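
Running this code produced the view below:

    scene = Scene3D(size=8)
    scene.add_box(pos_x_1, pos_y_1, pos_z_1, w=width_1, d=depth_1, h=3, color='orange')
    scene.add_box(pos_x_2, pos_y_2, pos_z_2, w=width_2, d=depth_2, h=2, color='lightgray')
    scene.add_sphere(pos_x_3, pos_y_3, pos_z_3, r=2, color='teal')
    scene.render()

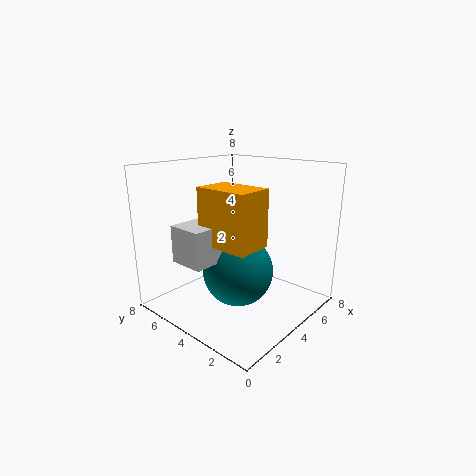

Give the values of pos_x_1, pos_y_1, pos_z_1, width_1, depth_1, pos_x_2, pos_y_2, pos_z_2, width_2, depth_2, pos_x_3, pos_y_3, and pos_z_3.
pos_x_1 = 2
pos_y_1 = 2
pos_z_1 = 4
width_1 = 2
depth_1 = 3
pos_x_2 = 1
pos_y_2 = 4
pos_z_2 = 3
width_2 = 2
depth_2 = 2
pos_x_3 = 4
pos_y_3 = 4
pos_z_3 = 2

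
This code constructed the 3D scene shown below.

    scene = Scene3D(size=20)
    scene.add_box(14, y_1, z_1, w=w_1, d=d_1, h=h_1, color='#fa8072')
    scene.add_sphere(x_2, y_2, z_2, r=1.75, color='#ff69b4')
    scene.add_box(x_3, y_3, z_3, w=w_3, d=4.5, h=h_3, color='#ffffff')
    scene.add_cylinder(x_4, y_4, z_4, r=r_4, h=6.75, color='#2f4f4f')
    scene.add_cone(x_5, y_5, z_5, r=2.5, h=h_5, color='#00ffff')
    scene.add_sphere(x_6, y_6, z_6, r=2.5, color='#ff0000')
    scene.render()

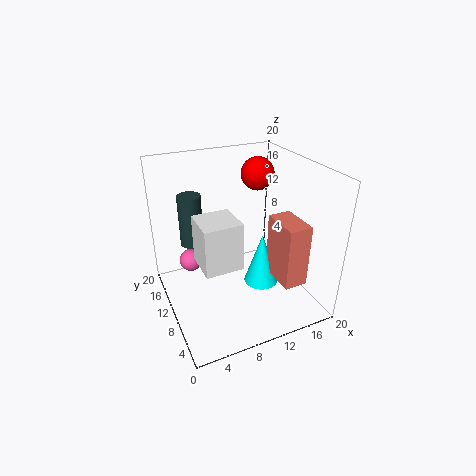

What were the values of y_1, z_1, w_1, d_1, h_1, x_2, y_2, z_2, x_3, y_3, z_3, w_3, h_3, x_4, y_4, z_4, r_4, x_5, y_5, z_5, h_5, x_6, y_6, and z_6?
y_1 = 3.25, z_1 = 4.5, w_1 = 3.25, d_1 = 5.5, h_1 = 8.75, x_2 = 4.75, y_2 = 16.25, z_2 = 4, x_3 = 2.75, y_3 = 2.5, z_3 = 10.5, w_3 = 4.5, h_3 = 5.75, x_4 = 3.75, y_4 = 11, z_4 = 10.25, r_4 = 1.5, x_5 = 13.5, y_5 = 9.25, z_5 = 2.25, h_5 = 7.75, x_6 = 15.75, y_6 = 15.5, z_6 = 16.75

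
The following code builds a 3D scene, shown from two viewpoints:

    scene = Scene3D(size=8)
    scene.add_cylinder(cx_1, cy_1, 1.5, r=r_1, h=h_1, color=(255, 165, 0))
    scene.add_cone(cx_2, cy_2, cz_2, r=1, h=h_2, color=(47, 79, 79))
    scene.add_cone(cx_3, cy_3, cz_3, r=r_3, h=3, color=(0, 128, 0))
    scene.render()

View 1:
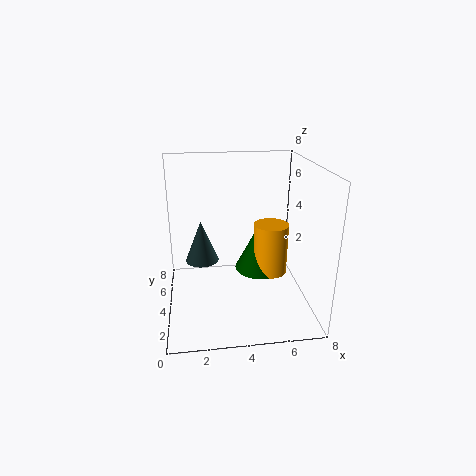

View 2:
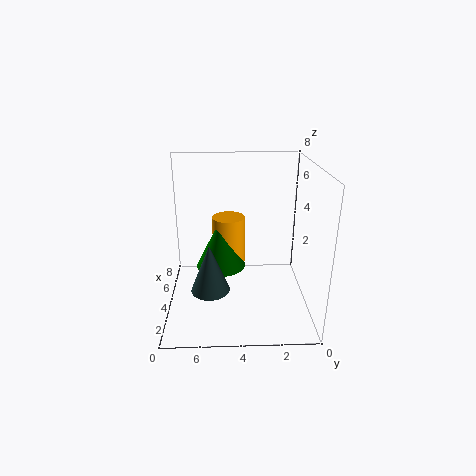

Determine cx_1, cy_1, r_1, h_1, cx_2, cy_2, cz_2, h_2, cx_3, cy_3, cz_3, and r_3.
cx_1 = 6; cy_1 = 4.5; r_1 = 1; h_1 = 3; cx_2 = 2; cy_2 = 5.5; cz_2 = 2; h_2 = 2.5; cx_3 = 5.5; cy_3 = 5; cz_3 = 1.5; r_3 = 1.5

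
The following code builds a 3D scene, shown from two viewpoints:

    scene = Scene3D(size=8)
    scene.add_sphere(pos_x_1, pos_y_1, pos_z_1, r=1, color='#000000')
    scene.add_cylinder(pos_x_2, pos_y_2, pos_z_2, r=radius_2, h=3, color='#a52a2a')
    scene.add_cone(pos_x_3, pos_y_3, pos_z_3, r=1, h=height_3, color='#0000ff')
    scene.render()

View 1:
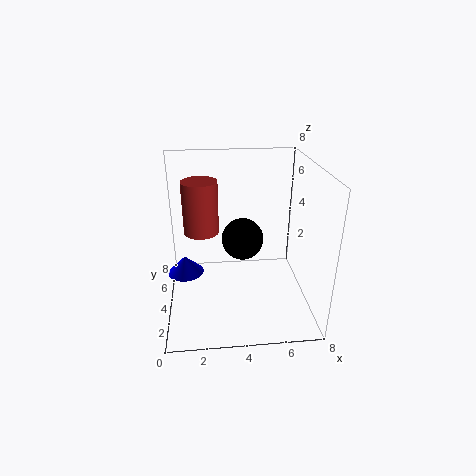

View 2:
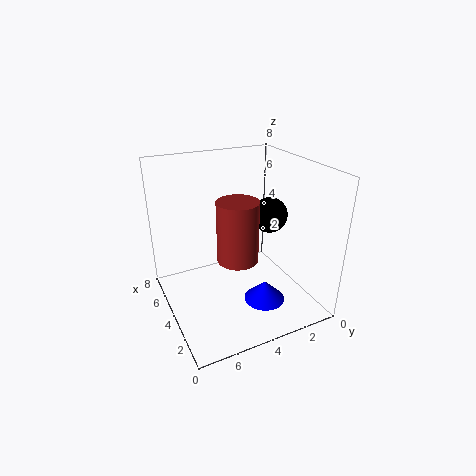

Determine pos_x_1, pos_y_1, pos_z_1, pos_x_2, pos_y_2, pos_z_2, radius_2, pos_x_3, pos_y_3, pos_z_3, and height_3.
pos_x_1 = 4
pos_y_1 = 2
pos_z_1 = 5
pos_x_2 = 2
pos_y_2 = 5
pos_z_2 = 4
radius_2 = 1
pos_x_3 = 1
pos_y_3 = 4
pos_z_3 = 2
height_3 = 1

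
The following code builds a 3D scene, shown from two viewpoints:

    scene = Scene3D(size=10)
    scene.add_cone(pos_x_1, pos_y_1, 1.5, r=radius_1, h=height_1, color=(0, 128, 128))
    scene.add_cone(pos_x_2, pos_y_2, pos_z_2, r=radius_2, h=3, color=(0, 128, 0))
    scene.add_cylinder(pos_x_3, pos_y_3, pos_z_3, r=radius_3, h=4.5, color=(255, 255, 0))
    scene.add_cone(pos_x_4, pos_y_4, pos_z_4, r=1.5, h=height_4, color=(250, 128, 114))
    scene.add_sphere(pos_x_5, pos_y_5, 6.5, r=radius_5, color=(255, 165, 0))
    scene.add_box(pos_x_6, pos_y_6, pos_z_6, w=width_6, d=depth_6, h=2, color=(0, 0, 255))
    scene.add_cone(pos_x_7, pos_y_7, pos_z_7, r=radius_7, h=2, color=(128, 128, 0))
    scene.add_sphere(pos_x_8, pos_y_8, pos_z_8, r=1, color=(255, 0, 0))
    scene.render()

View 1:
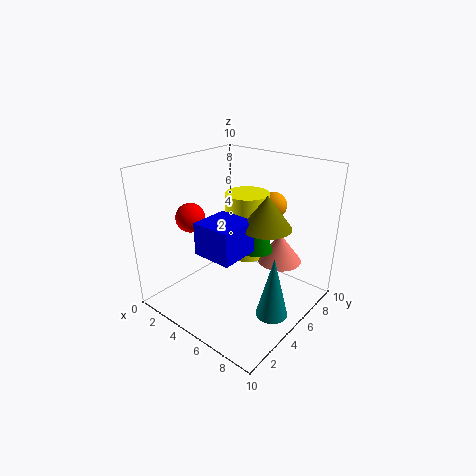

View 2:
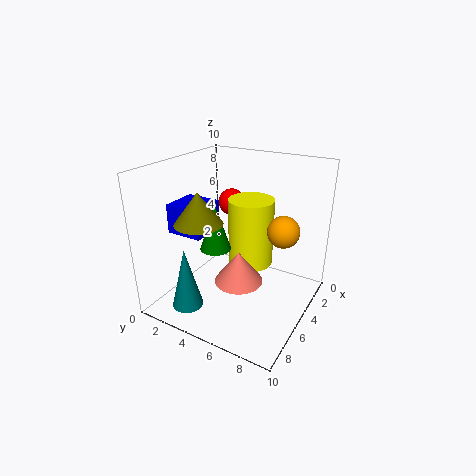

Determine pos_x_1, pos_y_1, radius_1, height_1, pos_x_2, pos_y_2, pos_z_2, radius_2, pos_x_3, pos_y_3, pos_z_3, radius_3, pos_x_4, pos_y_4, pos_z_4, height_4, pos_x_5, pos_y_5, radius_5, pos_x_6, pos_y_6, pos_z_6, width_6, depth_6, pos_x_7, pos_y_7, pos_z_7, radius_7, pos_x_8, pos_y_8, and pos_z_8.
pos_x_1 = 9
pos_y_1 = 3.5
radius_1 = 1
height_1 = 4
pos_x_2 = 7
pos_y_2 = 4.5
pos_z_2 = 5
radius_2 = 1
pos_x_3 = 5
pos_y_3 = 6
pos_z_3 = 3.5
radius_3 = 1.5
pos_x_4 = 7.5
pos_y_4 = 6.5
pos_z_4 = 3.5
height_4 = 2
pos_x_5 = 5.5
pos_y_5 = 8.5
radius_5 = 1
pos_x_6 = 5
pos_y_6 = 1
pos_z_6 = 5.5
width_6 = 2.5
depth_6 = 2.5
pos_x_7 = 8
pos_y_7 = 4
pos_z_7 = 7
radius_7 = 1.5
pos_x_8 = 2.5
pos_y_8 = 3
pos_z_8 = 6.5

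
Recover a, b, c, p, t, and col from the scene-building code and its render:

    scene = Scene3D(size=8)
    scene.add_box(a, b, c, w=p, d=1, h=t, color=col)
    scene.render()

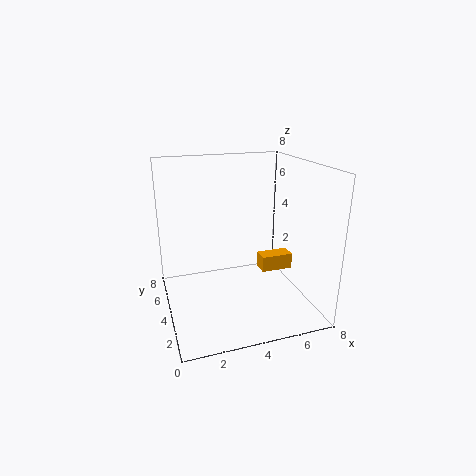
a = 6, b = 5, c = 1, p = 2, t = 1, col = 'orange'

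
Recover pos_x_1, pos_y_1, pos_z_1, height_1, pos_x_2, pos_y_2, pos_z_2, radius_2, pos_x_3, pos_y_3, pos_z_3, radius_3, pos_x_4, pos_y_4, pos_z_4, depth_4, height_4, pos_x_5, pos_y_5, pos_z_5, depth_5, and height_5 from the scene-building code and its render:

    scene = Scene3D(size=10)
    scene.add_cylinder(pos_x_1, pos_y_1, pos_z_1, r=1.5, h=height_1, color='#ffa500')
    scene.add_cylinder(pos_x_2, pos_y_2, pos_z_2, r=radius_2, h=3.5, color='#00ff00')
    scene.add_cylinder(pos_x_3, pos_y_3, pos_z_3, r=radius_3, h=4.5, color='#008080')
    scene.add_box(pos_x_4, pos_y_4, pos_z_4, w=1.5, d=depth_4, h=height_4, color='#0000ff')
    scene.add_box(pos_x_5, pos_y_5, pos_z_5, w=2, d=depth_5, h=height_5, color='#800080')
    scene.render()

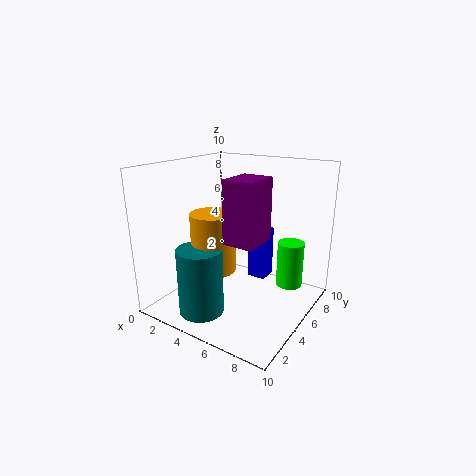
pos_x_1 = 4; pos_y_1 = 3.5; pos_z_1 = 3; height_1 = 4; pos_x_2 = 7.5; pos_y_2 = 8.5; pos_z_2 = 0.5; radius_2 = 1; pos_x_3 = 4; pos_y_3 = 2; pos_z_3 = 0.5; radius_3 = 1.5; pos_x_4 = 4; pos_y_4 = 8; pos_z_4 = 0.5; depth_4 = 1.5; height_4 = 4; pos_x_5 = 5.5; pos_y_5 = 2.5; pos_z_5 = 5.5; depth_5 = 2.5; height_5 = 4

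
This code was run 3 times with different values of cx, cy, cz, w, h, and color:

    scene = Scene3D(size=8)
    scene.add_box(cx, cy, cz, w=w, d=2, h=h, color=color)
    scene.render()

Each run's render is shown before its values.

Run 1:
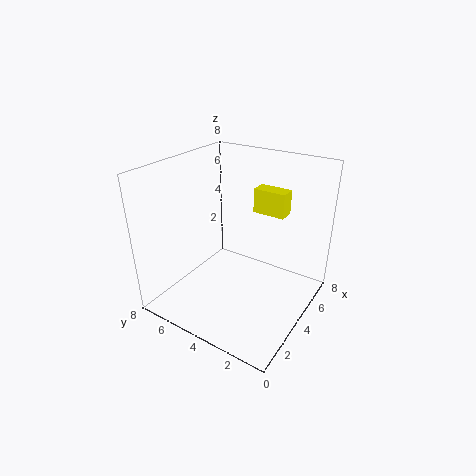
cx = 6.5; cy = 2.5; cz = 4.5; w = 1; h = 1.5; color = 'yellow'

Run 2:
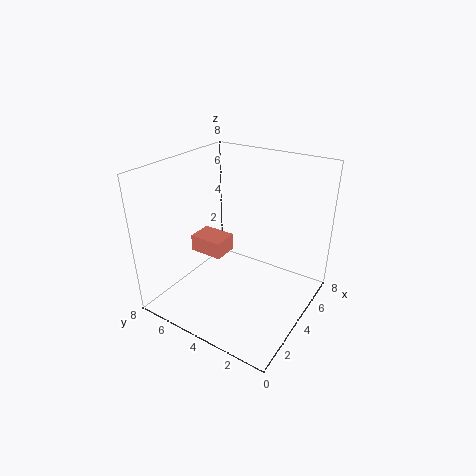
cx = 3.5; cy = 5; cz = 2.5; w = 1.5; h = 1; color = 'salmon'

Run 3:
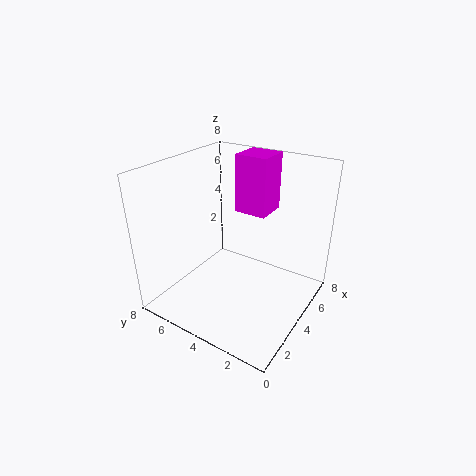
cx = 6; cy = 3.5; cz = 4.5; w = 2; h = 3.5; color = 'magenta'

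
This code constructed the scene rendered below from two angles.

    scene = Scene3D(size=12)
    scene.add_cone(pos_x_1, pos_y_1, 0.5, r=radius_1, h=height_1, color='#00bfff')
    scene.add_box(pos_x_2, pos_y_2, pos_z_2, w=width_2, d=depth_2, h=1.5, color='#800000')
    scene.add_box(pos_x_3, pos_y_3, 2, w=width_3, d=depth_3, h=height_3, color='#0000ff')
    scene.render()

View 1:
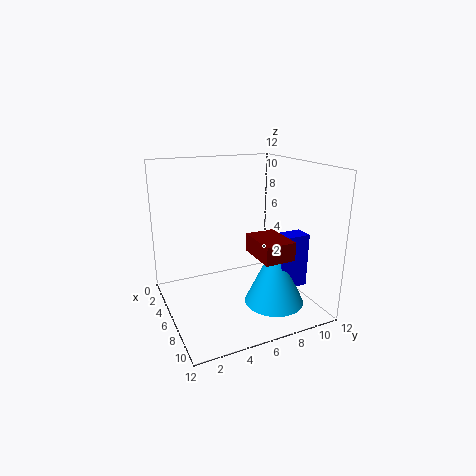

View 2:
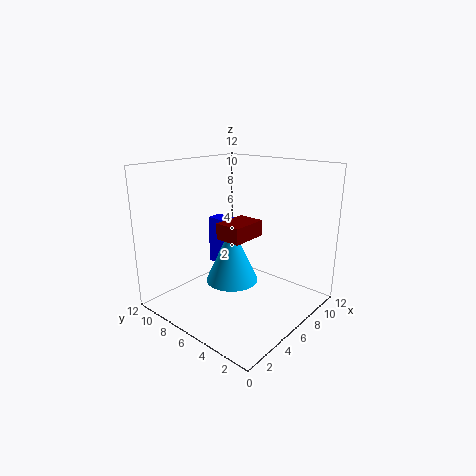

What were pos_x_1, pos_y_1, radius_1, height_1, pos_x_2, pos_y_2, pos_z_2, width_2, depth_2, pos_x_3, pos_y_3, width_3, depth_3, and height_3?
pos_x_1 = 8
pos_y_1 = 8.5
radius_1 = 2.5
height_1 = 5.5
pos_x_2 = 6.5
pos_y_2 = 6.5
pos_z_2 = 5
width_2 = 3.5
depth_2 = 2.5
pos_x_3 = 7.5
pos_y_3 = 8.5
width_3 = 1.5
depth_3 = 2.5
height_3 = 4.5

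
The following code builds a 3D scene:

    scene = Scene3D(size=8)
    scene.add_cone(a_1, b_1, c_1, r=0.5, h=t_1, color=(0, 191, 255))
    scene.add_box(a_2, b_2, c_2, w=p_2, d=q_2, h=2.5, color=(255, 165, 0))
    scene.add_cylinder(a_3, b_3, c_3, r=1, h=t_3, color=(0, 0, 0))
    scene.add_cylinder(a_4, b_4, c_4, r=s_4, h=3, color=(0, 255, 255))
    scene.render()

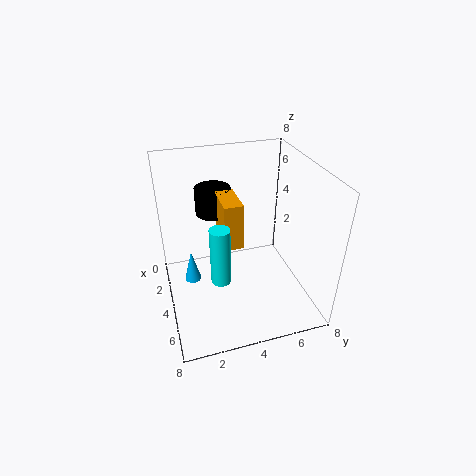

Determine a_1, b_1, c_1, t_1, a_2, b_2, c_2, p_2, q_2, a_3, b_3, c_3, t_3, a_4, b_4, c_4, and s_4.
a_1 = 2.5
b_1 = 1.5
c_1 = 0.5
t_1 = 2
a_2 = 3
b_2 = 3
c_2 = 4
p_2 = 2
q_2 = 1
a_3 = 2.5
b_3 = 3
c_3 = 5
t_3 = 1.5
a_4 = 6
b_4 = 2.5
c_4 = 3
s_4 = 0.5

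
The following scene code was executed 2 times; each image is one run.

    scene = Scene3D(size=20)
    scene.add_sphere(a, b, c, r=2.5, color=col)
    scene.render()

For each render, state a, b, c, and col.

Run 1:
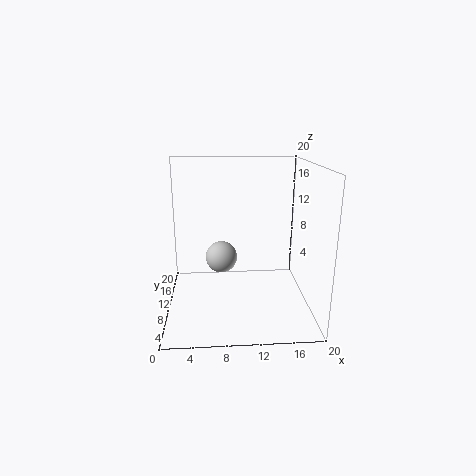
a = 7.75, b = 15.75, c = 4.75, col = 'lightgray'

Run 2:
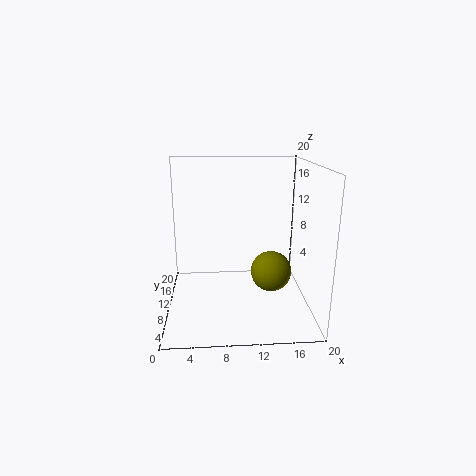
a = 13.75, b = 4.5, c = 7.5, col = 'olive'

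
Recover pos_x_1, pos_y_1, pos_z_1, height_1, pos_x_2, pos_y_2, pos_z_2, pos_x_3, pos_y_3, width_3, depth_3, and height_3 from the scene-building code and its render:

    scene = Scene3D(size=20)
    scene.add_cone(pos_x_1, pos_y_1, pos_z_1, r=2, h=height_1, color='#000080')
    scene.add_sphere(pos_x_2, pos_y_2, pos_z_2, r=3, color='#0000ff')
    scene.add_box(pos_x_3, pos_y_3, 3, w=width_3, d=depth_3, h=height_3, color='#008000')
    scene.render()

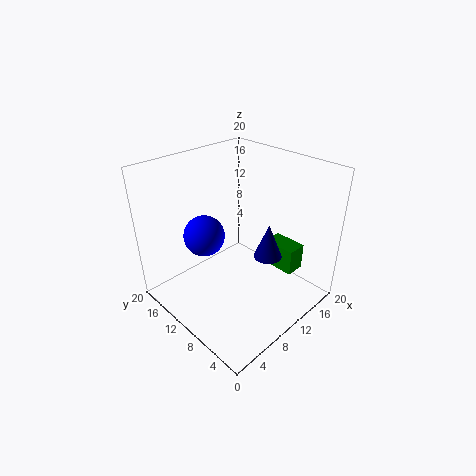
pos_x_1 = 13
pos_y_1 = 7
pos_z_1 = 7
height_1 = 5
pos_x_2 = 8
pos_y_2 = 15
pos_z_2 = 9
pos_x_3 = 16
pos_y_3 = 5
width_3 = 3
depth_3 = 5
height_3 = 4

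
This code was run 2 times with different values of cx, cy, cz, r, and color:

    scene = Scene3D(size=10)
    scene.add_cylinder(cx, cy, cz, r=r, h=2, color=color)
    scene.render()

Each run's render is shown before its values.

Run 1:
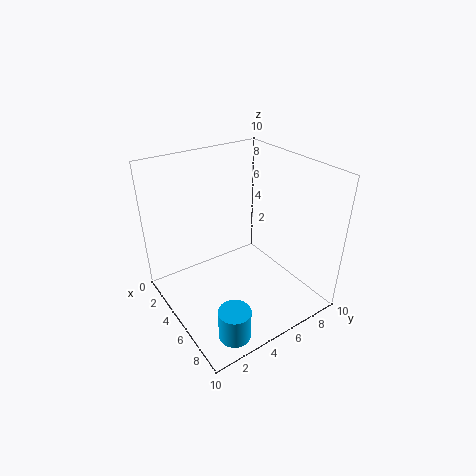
cx = 9; cy = 2; cz = 1; r = 1; color = 'deepskyblue'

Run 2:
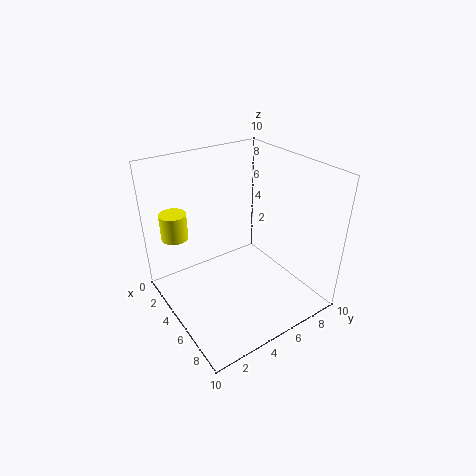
cx = 1; cy = 2; cz = 4; r = 1; color = 'yellow'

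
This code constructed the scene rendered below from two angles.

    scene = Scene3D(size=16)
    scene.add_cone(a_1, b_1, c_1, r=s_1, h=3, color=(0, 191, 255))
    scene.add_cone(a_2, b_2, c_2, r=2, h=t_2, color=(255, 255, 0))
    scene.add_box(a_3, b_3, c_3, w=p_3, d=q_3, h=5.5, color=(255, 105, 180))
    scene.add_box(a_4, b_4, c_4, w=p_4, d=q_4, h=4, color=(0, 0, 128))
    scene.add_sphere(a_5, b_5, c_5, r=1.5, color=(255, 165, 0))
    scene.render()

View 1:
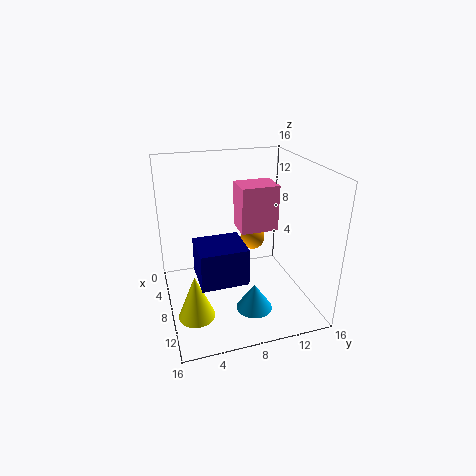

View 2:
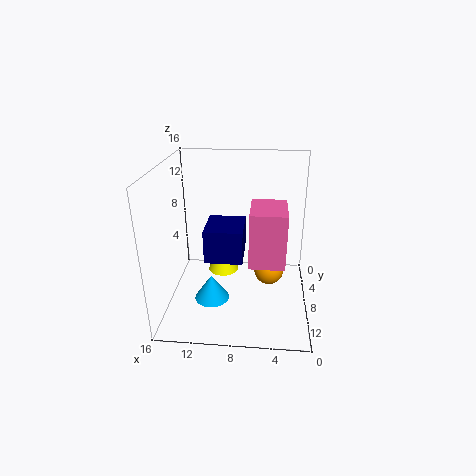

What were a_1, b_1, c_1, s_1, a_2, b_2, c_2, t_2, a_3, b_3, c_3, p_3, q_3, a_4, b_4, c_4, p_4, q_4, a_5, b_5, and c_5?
a_1 = 11; b_1 = 9; c_1 = 0.5; s_1 = 2; a_2 = 10.5; b_2 = 2.5; c_2 = 0.5; t_2 = 5; a_3 = 3; b_3 = 9; c_3 = 7.5; p_3 = 3.5; q_3 = 4.5; a_4 = 7.5; b_4 = 3; c_4 = 4.5; p_4 = 4.5; q_4 = 5; a_5 = 4.5; b_5 = 11; c_5 = 6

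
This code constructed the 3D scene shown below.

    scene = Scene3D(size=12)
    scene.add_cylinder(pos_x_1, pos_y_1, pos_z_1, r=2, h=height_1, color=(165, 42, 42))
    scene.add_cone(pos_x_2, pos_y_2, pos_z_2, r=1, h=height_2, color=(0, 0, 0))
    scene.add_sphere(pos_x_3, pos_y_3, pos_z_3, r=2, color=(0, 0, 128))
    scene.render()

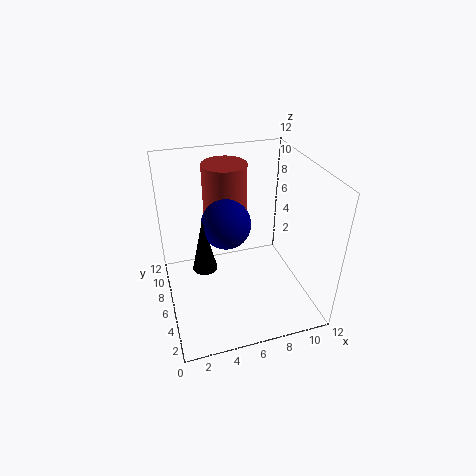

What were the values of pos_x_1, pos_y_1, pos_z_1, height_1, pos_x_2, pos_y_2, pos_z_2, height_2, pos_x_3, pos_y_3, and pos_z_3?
pos_x_1 = 6
pos_y_1 = 10
pos_z_1 = 6
height_1 = 5
pos_x_2 = 3
pos_y_2 = 5.5
pos_z_2 = 4
height_2 = 4.5
pos_x_3 = 5
pos_y_3 = 6
pos_z_3 = 7.5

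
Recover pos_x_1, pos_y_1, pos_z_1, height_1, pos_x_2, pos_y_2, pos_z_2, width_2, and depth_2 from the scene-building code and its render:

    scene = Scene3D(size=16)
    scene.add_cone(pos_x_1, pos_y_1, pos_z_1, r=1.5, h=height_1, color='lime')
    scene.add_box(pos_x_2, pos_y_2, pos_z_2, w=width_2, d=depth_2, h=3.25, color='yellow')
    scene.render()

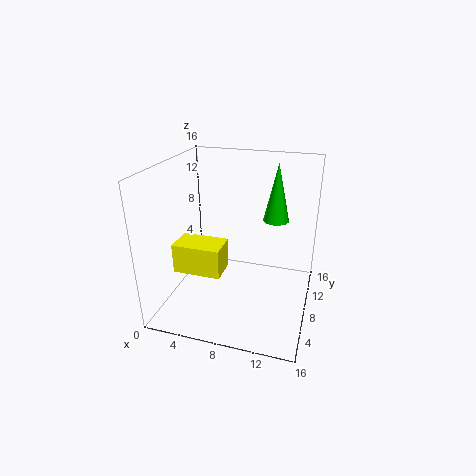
pos_x_1 = 11.5, pos_y_1 = 11.75, pos_z_1 = 9, height_1 = 6.75, pos_x_2 = 1.75, pos_y_2 = 4.25, pos_z_2 = 4.75, width_2 = 5.25, depth_2 = 3.25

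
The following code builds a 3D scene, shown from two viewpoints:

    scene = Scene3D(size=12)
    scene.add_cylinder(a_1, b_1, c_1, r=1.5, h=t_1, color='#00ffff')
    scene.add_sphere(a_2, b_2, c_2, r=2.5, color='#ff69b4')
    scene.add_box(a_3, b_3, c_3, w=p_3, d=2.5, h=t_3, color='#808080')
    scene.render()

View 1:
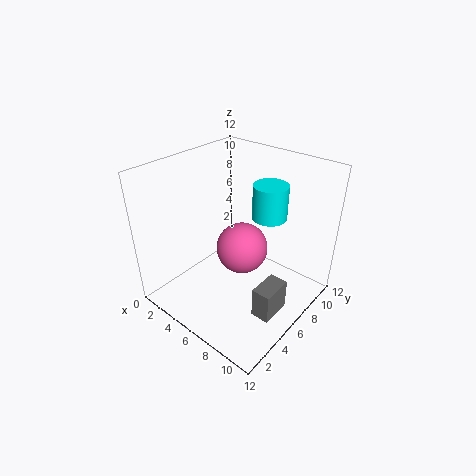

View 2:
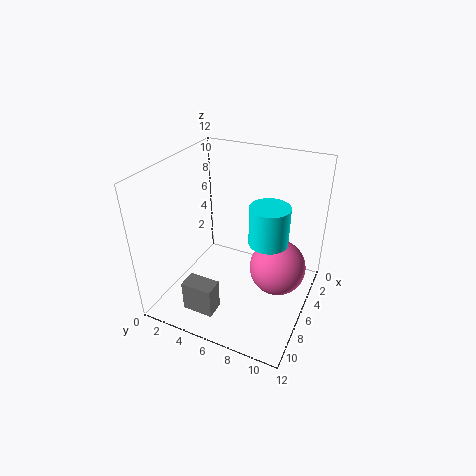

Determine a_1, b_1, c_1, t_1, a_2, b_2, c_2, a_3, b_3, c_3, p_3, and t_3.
a_1 = 7
b_1 = 9
c_1 = 7
t_1 = 3
a_2 = 4
b_2 = 9
c_2 = 2.5
a_3 = 9.5
b_3 = 3.5
c_3 = 1.5
p_3 = 1.5
t_3 = 2.5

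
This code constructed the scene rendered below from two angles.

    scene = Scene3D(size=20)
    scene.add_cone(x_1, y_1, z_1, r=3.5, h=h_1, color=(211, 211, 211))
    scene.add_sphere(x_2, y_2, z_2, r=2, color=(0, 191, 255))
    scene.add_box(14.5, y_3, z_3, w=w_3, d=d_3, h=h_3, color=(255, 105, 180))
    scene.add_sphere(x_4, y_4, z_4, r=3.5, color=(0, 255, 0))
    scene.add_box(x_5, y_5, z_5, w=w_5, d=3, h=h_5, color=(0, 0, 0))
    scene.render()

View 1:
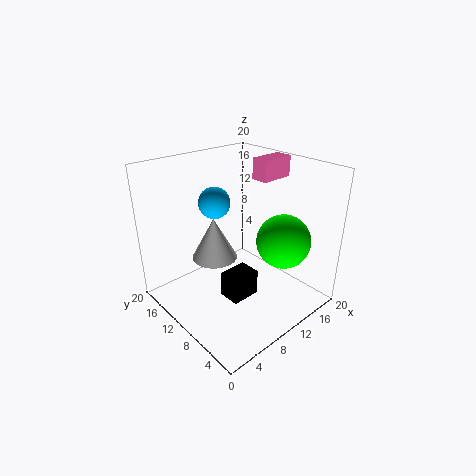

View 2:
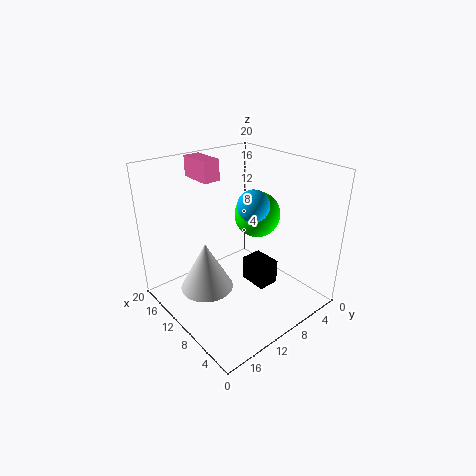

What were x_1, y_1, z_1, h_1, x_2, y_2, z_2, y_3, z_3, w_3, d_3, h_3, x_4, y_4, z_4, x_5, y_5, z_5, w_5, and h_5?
x_1 = 10
y_1 = 15.5
z_1 = 4.5
h_1 = 6.5
x_2 = 6.5
y_2 = 10.5
z_2 = 16
y_3 = 9.5
z_3 = 17
w_3 = 5
d_3 = 2.5
h_3 = 3
x_4 = 12.5
y_4 = 4
z_4 = 11
x_5 = 6
y_5 = 6
z_5 = 3
w_5 = 4
h_5 = 3.5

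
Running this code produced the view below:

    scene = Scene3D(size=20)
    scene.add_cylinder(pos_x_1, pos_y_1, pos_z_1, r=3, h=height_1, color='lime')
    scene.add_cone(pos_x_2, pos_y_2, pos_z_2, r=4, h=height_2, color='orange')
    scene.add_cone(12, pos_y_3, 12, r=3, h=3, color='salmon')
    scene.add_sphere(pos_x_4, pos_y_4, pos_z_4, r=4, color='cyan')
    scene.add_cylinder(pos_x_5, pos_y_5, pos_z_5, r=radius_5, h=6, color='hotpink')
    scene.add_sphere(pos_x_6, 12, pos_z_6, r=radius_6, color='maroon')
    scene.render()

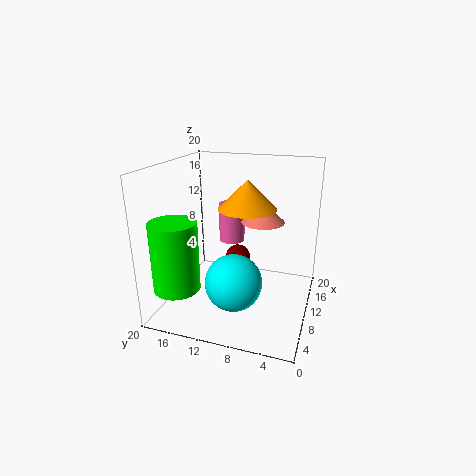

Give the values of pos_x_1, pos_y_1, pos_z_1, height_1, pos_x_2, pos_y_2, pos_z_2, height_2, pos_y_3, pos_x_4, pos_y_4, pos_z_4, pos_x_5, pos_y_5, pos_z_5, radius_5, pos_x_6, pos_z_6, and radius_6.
pos_x_1 = 3
pos_y_1 = 16
pos_z_1 = 5
height_1 = 9
pos_x_2 = 11
pos_y_2 = 9
pos_z_2 = 14
height_2 = 4
pos_y_3 = 7
pos_x_4 = 8
pos_y_4 = 10
pos_z_4 = 4
pos_x_5 = 16
pos_y_5 = 13
pos_z_5 = 7
radius_5 = 2
pos_x_6 = 16
pos_z_6 = 4
radius_6 = 2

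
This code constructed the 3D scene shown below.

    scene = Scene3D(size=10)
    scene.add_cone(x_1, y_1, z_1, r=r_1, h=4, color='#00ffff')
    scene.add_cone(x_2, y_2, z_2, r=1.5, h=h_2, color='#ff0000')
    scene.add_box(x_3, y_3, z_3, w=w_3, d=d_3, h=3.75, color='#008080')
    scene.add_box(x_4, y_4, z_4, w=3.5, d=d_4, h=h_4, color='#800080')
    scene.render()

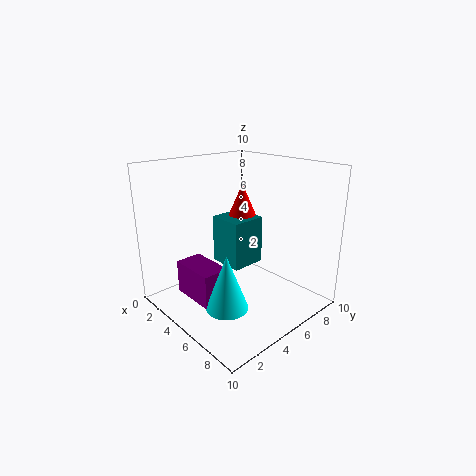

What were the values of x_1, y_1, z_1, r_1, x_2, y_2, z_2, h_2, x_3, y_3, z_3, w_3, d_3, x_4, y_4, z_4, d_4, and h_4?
x_1 = 5.5, y_1 = 3.5, z_1 = 0.25, r_1 = 1.5, x_2 = 2.5, y_2 = 7.75, z_2 = 4.5, h_2 = 3.5, x_3 = 1.25, y_3 = 5.75, z_3 = 1.75, w_3 = 2.75, d_3 = 2.75, x_4 = 1.25, y_4 = 2.25, z_4 = 0.25, d_4 = 2, h_4 = 2.5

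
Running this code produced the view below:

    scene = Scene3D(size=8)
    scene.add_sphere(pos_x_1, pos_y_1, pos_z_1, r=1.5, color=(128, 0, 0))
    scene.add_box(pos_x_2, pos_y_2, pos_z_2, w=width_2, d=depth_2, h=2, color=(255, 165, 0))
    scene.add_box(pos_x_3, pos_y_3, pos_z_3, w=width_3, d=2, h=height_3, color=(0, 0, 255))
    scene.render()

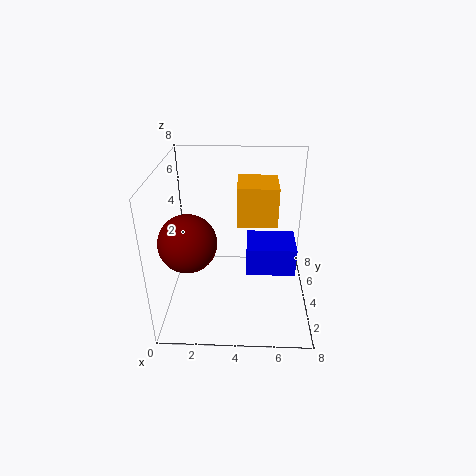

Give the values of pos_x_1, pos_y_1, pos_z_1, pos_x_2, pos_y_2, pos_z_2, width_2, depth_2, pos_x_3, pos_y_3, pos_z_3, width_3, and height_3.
pos_x_1 = 1.5
pos_y_1 = 2.5
pos_z_1 = 4.5
pos_x_2 = 4
pos_y_2 = 2.5
pos_z_2 = 5.5
width_2 = 2
depth_2 = 2
pos_x_3 = 4.5
pos_y_3 = 2
pos_z_3 = 3
width_3 = 2.5
height_3 = 1.5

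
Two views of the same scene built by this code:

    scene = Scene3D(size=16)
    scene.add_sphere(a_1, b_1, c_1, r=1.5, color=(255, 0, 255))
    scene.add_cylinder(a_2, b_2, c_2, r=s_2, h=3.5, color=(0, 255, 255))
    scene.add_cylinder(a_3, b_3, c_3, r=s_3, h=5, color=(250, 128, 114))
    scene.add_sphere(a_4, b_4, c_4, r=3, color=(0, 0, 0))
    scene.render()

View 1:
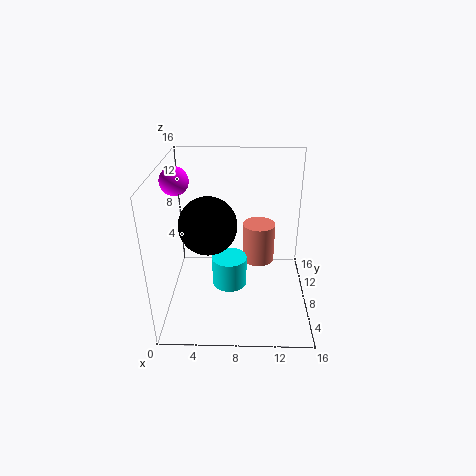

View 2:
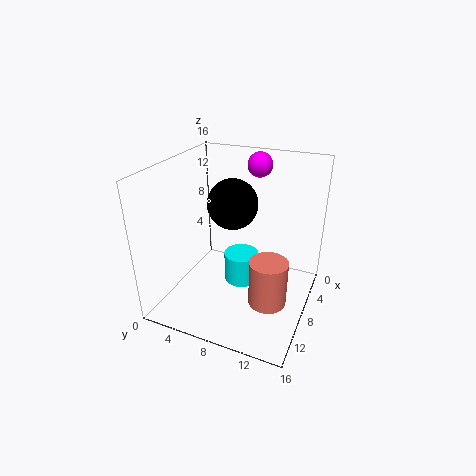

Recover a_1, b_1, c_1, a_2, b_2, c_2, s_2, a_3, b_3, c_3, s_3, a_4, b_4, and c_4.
a_1 = 1.5
b_1 = 8
c_1 = 14.5
a_2 = 7
b_2 = 8
c_2 = 2
s_2 = 2
a_3 = 10.5
b_3 = 12.5
c_3 = 2.5
s_3 = 2
a_4 = 5
b_4 = 6
c_4 = 10.5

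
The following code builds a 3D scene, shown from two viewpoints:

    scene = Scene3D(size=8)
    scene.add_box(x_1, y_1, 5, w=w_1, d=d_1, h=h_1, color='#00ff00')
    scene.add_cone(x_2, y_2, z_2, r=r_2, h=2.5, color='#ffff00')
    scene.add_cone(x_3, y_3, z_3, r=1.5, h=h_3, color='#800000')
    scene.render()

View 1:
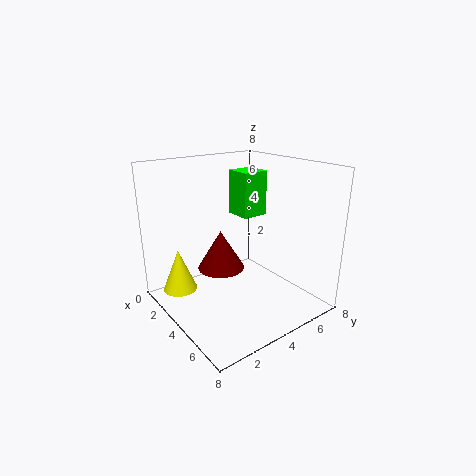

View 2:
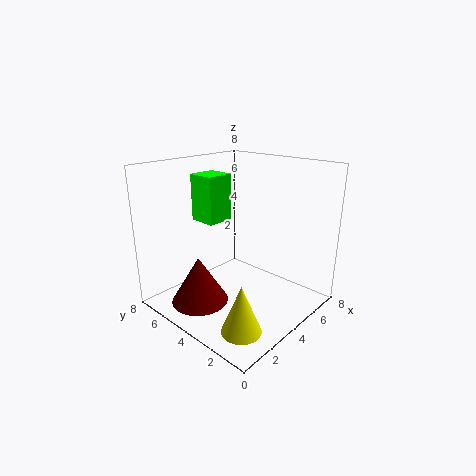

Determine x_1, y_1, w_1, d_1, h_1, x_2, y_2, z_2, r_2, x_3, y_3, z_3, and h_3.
x_1 = 2.5; y_1 = 4.5; w_1 = 1.5; d_1 = 1.5; h_1 = 2.5; x_2 = 1.5; y_2 = 1.5; z_2 = 0.5; r_2 = 1; x_3 = 1.5; y_3 = 4.5; z_3 = 1; h_3 = 2.5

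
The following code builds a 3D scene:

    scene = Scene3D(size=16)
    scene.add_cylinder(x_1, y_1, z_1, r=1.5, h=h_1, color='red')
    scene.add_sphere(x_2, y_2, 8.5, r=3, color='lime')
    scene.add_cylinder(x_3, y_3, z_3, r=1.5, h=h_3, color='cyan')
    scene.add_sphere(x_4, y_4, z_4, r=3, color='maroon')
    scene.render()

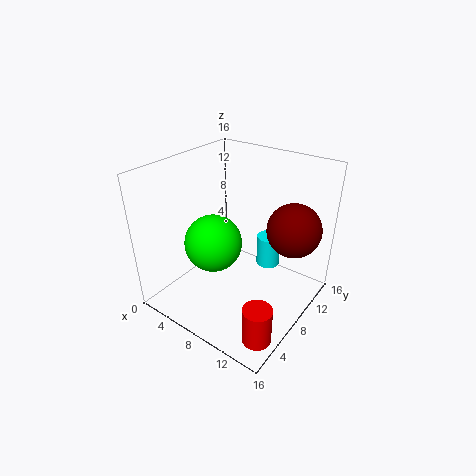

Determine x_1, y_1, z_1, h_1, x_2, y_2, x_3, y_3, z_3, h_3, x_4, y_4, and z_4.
x_1 = 14
y_1 = 3
z_1 = 0.5
h_1 = 4
x_2 = 7
y_2 = 5
x_3 = 8.5
y_3 = 14
z_3 = 1.5
h_3 = 4
x_4 = 13
y_4 = 11.5
z_4 = 9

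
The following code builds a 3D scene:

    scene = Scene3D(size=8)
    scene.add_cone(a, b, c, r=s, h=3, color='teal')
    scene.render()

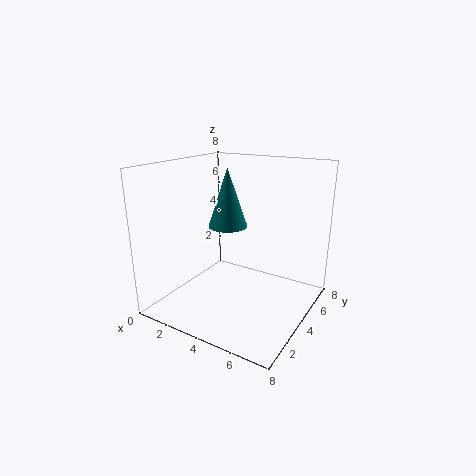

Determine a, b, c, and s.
a = 4; b = 3; c = 5; s = 1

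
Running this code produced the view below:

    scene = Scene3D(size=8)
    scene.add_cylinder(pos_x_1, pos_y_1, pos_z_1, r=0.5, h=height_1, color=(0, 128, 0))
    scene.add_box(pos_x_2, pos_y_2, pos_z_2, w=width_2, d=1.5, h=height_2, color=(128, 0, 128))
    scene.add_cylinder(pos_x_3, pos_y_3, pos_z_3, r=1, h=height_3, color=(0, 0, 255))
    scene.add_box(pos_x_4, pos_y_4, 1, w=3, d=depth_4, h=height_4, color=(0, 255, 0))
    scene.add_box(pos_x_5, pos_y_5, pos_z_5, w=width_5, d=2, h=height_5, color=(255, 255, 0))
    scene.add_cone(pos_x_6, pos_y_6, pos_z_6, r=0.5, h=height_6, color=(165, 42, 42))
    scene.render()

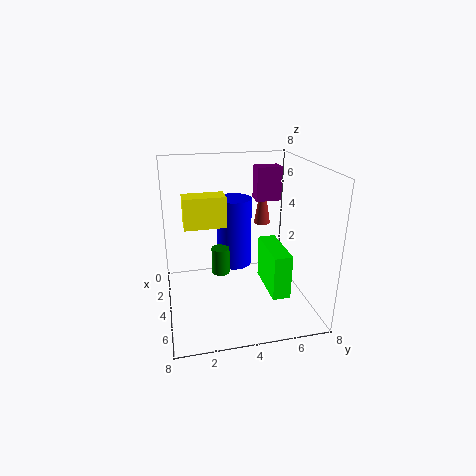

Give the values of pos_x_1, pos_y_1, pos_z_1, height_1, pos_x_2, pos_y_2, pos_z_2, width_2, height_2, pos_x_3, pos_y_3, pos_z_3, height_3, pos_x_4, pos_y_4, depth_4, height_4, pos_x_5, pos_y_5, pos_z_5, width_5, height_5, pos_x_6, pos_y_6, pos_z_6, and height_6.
pos_x_1 = 4
pos_y_1 = 3
pos_z_1 = 2
height_1 = 1.5
pos_x_2 = 1.5
pos_y_2 = 5.5
pos_z_2 = 5.5
width_2 = 1
height_2 = 2
pos_x_3 = 3
pos_y_3 = 4
pos_z_3 = 2
height_3 = 4
pos_x_4 = 3
pos_y_4 = 5.5
depth_4 = 1
height_4 = 2.5
pos_x_5 = 5
pos_y_5 = 1
pos_z_5 = 5.5
width_5 = 1
height_5 = 1.5
pos_x_6 = 2
pos_y_6 = 6
pos_z_6 = 4
height_6 = 3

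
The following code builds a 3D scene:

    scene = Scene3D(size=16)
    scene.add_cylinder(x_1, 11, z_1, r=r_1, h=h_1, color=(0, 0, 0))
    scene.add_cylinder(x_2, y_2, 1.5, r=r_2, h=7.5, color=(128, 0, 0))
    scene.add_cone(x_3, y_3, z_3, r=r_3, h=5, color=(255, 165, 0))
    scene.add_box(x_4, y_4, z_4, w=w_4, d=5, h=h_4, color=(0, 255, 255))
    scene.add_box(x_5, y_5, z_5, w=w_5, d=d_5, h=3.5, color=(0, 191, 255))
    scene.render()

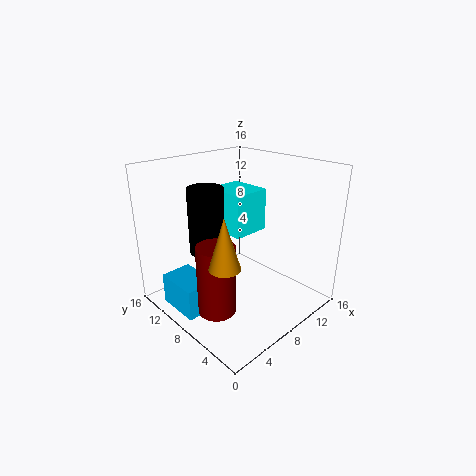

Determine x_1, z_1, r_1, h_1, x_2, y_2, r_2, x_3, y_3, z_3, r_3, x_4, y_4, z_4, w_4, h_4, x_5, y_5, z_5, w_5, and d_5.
x_1 = 6
z_1 = 6
r_1 = 2
h_1 = 7.5
x_2 = 3.5
y_2 = 6.5
r_2 = 2
x_3 = 2.5
y_3 = 4
z_3 = 8
r_3 = 1.5
x_4 = 8.5
y_4 = 8.5
z_4 = 7.5
w_4 = 4.5
h_4 = 5
x_5 = 1
y_5 = 8
z_5 = 0.5
w_5 = 3.5
d_5 = 5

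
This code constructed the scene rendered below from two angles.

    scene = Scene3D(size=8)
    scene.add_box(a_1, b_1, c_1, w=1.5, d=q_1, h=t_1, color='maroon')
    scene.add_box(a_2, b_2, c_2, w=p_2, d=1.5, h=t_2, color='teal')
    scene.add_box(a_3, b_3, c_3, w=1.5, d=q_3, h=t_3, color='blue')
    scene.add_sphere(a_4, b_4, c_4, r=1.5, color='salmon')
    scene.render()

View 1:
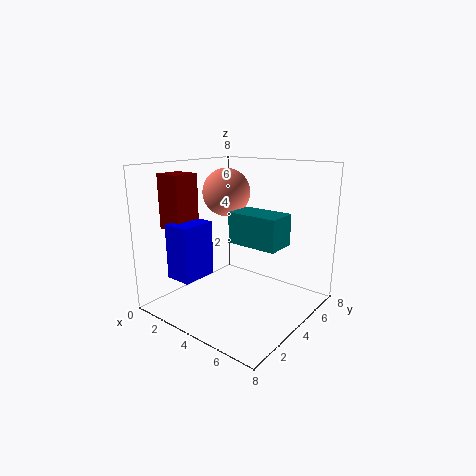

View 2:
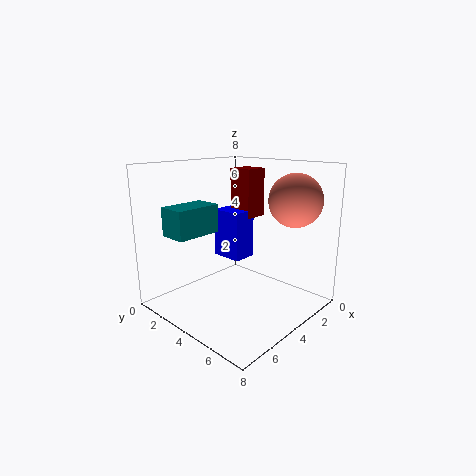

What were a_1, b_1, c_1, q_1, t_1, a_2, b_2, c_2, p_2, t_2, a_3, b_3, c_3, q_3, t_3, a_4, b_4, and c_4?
a_1 = 0.5; b_1 = 1.5; c_1 = 4.5; q_1 = 1.5; t_1 = 3; a_2 = 5; b_2 = 2; c_2 = 4.5; p_2 = 2.5; t_2 = 1.5; a_3 = 1.5; b_3 = 1; c_3 = 2; q_3 = 2; t_3 = 3; a_4 = 1.5; b_4 = 6; c_4 = 6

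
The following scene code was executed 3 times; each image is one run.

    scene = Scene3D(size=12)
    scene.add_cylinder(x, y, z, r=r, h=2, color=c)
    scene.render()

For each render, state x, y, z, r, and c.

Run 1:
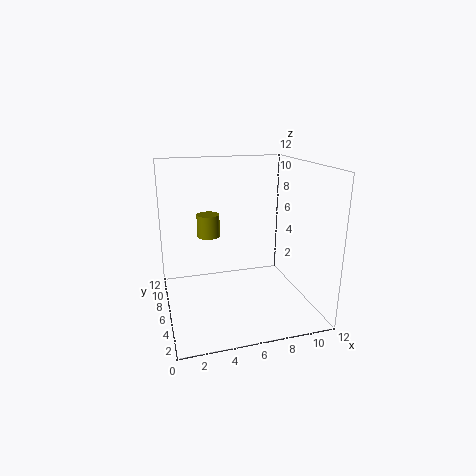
x = 4
y = 8.5
z = 5.5
r = 1
c = 'olive'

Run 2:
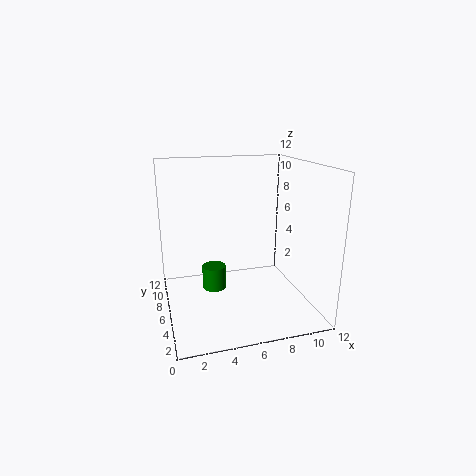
x = 4
y = 6.5
z = 1.5
r = 1
c = 'green'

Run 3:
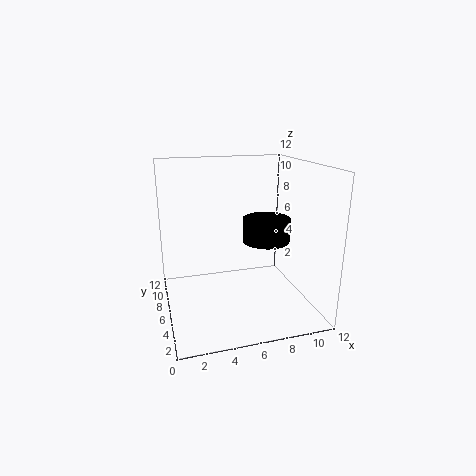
x = 8.5
y = 6
z = 5.5
r = 2
c = 'black'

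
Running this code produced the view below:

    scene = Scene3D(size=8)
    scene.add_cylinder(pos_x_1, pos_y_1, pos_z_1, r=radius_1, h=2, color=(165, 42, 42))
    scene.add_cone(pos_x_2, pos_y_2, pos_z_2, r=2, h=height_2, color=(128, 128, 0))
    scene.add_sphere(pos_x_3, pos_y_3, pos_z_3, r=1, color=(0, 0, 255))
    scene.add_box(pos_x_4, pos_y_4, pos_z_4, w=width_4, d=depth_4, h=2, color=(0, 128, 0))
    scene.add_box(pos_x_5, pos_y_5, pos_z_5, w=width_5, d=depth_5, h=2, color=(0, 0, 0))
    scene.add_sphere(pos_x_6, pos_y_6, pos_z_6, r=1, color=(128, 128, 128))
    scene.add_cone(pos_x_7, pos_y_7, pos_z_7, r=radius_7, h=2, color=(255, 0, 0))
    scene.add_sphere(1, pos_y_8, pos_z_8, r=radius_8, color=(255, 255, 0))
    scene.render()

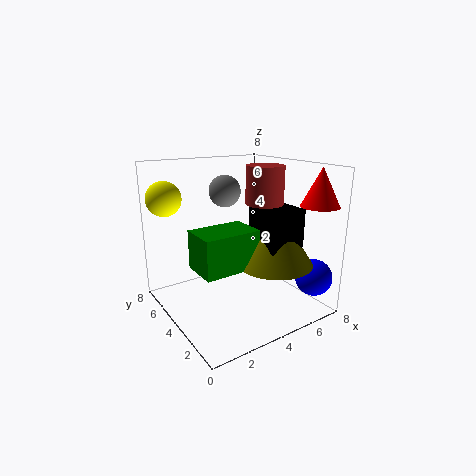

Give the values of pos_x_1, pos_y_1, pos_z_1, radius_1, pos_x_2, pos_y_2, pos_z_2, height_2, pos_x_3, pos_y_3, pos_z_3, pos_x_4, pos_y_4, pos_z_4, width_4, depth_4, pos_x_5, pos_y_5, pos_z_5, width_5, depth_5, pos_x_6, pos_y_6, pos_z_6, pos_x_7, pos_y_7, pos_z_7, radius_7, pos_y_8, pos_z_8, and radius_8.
pos_x_1 = 5; pos_y_1 = 3; pos_z_1 = 6; radius_1 = 1; pos_x_2 = 5; pos_y_2 = 2; pos_z_2 = 3; height_2 = 3; pos_x_3 = 7; pos_y_3 = 1; pos_z_3 = 2; pos_x_4 = 1; pos_y_4 = 2; pos_z_4 = 3; width_4 = 3; depth_4 = 2; pos_x_5 = 4; pos_y_5 = 1; pos_z_5 = 4; width_5 = 2; depth_5 = 2; pos_x_6 = 5; pos_y_6 = 7; pos_z_6 = 6; pos_x_7 = 7; pos_y_7 = 1; pos_z_7 = 6; radius_7 = 1; pos_y_8 = 7; pos_z_8 = 6; radius_8 = 1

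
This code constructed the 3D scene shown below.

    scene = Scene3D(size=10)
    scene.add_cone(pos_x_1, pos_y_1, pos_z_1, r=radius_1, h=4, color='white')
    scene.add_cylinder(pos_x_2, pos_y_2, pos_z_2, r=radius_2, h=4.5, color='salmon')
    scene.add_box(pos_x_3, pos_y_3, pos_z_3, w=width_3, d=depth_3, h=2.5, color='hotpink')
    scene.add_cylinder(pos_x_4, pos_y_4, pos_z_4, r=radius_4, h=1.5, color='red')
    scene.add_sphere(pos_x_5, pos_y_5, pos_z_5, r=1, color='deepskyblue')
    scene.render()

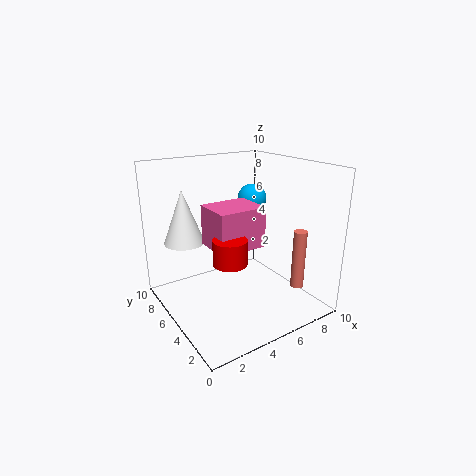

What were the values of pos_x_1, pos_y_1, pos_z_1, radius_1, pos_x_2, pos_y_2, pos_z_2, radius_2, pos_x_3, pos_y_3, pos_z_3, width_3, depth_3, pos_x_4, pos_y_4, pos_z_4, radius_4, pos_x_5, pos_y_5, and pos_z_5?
pos_x_1 = 2.5; pos_y_1 = 8.5; pos_z_1 = 4; radius_1 = 1.5; pos_x_2 = 9.5; pos_y_2 = 3.5; pos_z_2 = 0.5; radius_2 = 0.5; pos_x_3 = 2; pos_y_3 = 2; pos_z_3 = 5.5; width_3 = 3; depth_3 = 2.5; pos_x_4 = 2.5; pos_y_4 = 2; pos_z_4 = 5; radius_4 = 1; pos_x_5 = 6.5; pos_y_5 = 5.5; pos_z_5 = 7.5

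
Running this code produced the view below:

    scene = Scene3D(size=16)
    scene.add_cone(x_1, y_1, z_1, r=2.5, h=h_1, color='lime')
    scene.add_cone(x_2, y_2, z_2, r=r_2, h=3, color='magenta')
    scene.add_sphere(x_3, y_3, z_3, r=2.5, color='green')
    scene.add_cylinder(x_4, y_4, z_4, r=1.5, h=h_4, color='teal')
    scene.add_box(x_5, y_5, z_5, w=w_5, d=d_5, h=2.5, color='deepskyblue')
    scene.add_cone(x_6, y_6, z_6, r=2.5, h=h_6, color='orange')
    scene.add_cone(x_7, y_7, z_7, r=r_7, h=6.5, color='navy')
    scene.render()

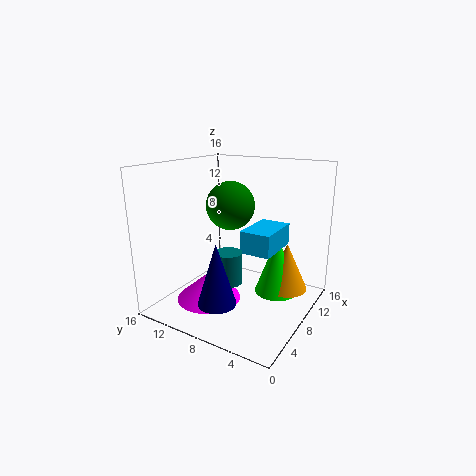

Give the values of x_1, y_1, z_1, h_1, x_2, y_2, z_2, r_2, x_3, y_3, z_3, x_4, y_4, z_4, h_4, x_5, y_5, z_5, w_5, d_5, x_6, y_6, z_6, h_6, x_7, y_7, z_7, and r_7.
x_1 = 11; y_1 = 4.5; z_1 = 1; h_1 = 7; x_2 = 5; y_2 = 10; z_2 = 1.5; r_2 = 3.5; x_3 = 6.5; y_3 = 8; z_3 = 12; x_4 = 6; y_4 = 8; z_4 = 3.5; h_4 = 3.5; x_5 = 7.5; y_5 = 4; z_5 = 6.5; w_5 = 5.5; d_5 = 3.5; x_6 = 11.5; y_6 = 3.5; z_6 = 1.5; h_6 = 5.5; x_7 = 3; y_7 = 7.5; z_7 = 2.5; r_7 = 2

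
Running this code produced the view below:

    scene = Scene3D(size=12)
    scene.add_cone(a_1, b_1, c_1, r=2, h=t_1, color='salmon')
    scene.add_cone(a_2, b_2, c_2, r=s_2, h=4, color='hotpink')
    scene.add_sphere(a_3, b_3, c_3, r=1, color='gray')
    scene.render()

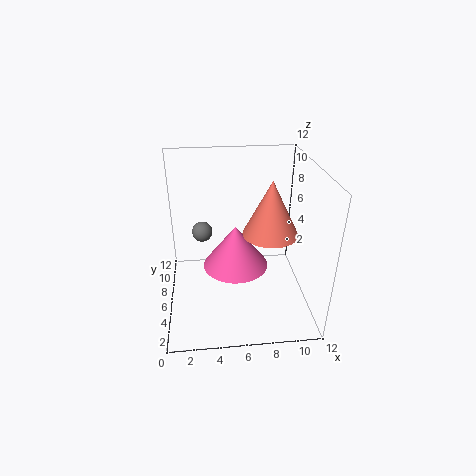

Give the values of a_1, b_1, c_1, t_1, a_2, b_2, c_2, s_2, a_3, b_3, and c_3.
a_1 = 8
b_1 = 3
c_1 = 8
t_1 = 4
a_2 = 6
b_2 = 8
c_2 = 2
s_2 = 3
a_3 = 3
b_3 = 11
c_3 = 4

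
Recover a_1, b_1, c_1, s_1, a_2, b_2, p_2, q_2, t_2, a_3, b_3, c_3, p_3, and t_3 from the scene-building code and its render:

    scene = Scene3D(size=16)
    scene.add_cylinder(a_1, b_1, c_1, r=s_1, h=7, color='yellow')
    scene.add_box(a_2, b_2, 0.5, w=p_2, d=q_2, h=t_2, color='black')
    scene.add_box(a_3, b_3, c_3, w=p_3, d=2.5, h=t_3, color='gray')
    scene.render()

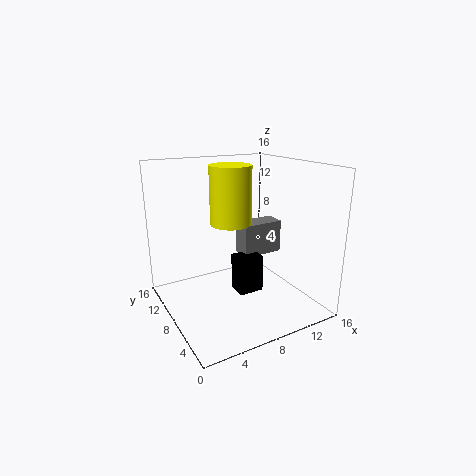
a_1 = 9; b_1 = 11.5; c_1 = 8.5; s_1 = 2.5; a_2 = 8.5; b_2 = 8; p_2 = 3; q_2 = 2.5; t_2 = 4.5; a_3 = 10; b_3 = 9.5; c_3 = 4.5; p_3 = 5; t_3 = 4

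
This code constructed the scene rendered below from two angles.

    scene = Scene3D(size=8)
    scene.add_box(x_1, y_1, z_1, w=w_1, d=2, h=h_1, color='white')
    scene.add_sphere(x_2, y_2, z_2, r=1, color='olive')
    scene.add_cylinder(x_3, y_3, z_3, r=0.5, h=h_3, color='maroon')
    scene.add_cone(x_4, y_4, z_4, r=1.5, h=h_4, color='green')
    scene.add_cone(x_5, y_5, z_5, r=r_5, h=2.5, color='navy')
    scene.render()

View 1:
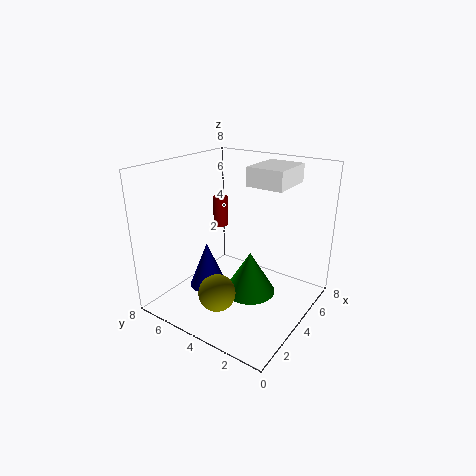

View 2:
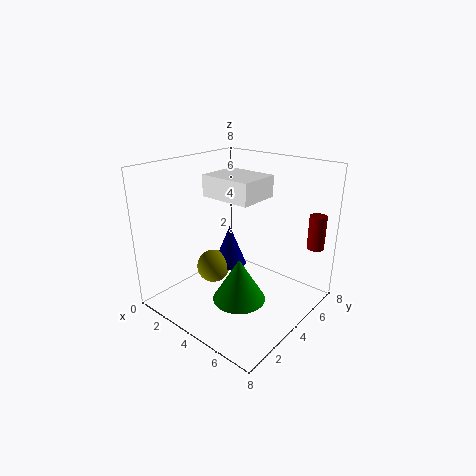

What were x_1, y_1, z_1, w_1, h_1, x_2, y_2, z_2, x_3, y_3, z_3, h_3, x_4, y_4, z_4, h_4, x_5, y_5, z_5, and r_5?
x_1 = 4; y_1 = 1.5; z_1 = 7; w_1 = 2.5; h_1 = 1; x_2 = 2; y_2 = 4; z_2 = 1.5; x_3 = 7; y_3 = 7.5; z_3 = 3; h_3 = 2; x_4 = 4.5; y_4 = 3.5; z_4 = 0.5; h_4 = 2.5; x_5 = 2.5; y_5 = 5; z_5 = 1.5; r_5 = 1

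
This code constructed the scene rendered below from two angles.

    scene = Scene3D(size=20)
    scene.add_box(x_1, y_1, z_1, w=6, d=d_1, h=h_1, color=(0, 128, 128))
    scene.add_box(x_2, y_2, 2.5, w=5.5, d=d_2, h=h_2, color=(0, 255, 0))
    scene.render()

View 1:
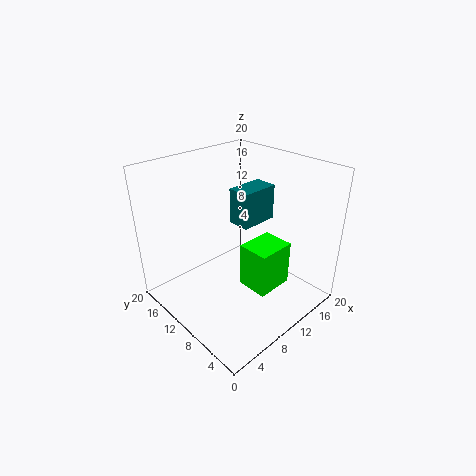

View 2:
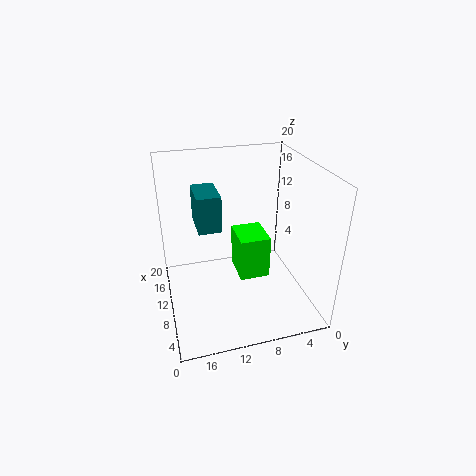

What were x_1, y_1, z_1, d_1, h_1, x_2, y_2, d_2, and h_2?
x_1 = 13
y_1 = 11.5
z_1 = 9.5
d_1 = 3.5
h_1 = 5.5
x_2 = 10
y_2 = 5
d_2 = 4.5
h_2 = 6.5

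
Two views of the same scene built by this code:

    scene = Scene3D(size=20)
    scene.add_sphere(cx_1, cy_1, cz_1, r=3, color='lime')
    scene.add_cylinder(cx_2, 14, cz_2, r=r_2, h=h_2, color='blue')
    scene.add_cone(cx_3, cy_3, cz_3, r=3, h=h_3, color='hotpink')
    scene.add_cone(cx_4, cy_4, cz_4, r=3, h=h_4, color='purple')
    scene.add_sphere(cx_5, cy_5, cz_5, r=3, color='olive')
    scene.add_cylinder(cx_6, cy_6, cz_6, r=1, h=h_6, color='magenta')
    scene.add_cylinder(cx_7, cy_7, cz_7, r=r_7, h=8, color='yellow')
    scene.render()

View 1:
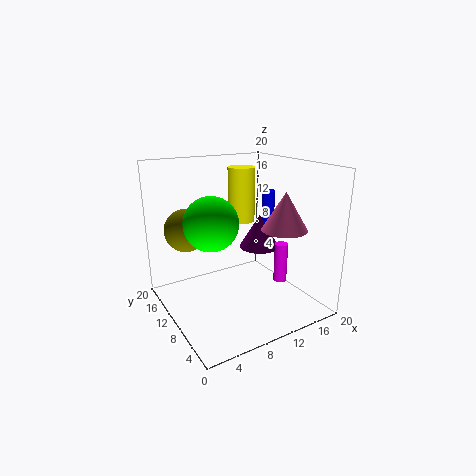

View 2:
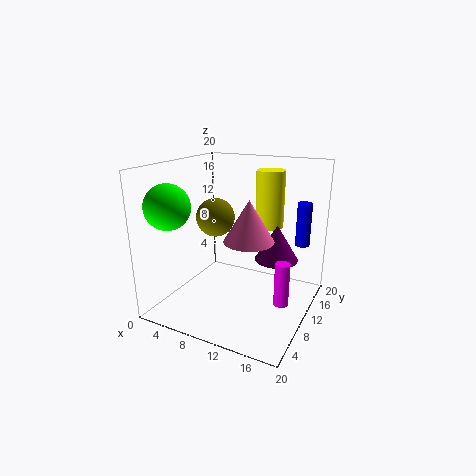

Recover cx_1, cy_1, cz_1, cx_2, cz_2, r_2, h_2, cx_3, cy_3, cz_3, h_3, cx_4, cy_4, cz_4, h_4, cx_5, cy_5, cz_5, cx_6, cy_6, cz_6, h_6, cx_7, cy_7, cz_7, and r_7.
cx_1 = 3
cy_1 = 4
cz_1 = 15
cx_2 = 18
cz_2 = 9
r_2 = 1
h_2 = 6
cx_3 = 14
cy_3 = 5
cz_3 = 12
h_3 = 5
cx_4 = 15
cy_4 = 12
cz_4 = 7
h_4 = 5
cx_5 = 4
cy_5 = 14
cz_5 = 11
cx_6 = 17
cy_6 = 9
cz_6 = 2
h_6 = 6
cx_7 = 13
cy_7 = 14
cz_7 = 11
r_7 = 2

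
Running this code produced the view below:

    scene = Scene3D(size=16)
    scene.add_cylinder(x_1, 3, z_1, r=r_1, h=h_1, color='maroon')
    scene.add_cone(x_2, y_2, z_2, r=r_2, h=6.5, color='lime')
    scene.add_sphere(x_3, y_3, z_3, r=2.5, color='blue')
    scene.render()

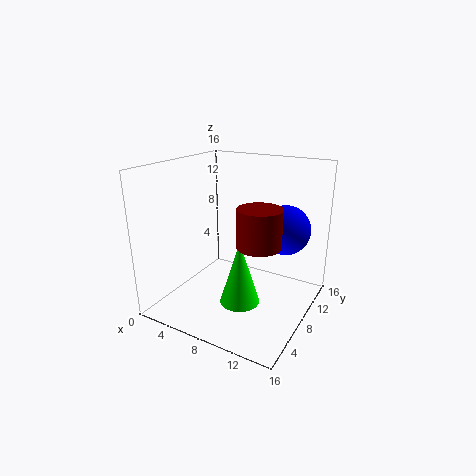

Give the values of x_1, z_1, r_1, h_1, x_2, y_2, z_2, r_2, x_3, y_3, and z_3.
x_1 = 13
z_1 = 10
r_1 = 2
h_1 = 3.5
x_2 = 10.5
y_2 = 4
z_2 = 3
r_2 = 2
x_3 = 13.5
y_3 = 8
z_3 = 10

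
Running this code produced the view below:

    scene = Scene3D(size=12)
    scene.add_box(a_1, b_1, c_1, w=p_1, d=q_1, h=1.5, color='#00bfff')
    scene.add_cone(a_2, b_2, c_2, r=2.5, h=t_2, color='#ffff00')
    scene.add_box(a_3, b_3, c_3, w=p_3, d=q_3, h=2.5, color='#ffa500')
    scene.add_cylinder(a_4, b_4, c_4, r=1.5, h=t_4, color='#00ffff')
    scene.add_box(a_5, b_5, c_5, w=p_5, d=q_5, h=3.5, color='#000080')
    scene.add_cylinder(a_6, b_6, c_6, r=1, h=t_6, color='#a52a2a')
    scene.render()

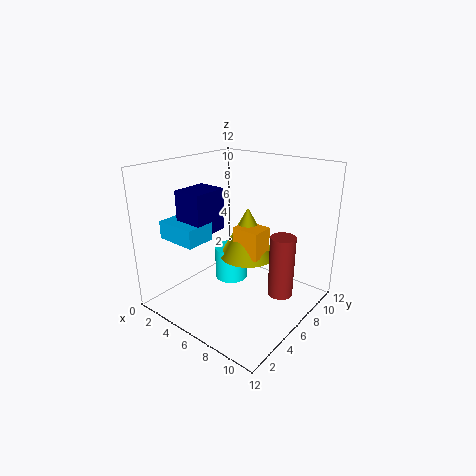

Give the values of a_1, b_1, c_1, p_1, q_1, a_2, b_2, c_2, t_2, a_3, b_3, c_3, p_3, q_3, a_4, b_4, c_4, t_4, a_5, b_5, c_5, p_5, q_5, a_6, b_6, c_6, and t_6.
a_1 = 1, b_1 = 2, c_1 = 6, p_1 = 3.5, q_1 = 2.5, a_2 = 5.5, b_2 = 8, c_2 = 3.5, t_2 = 4.5, a_3 = 5, b_3 = 6.5, c_3 = 4, p_3 = 2.5, q_3 = 2, a_4 = 4, b_4 = 7.5, c_4 = 1, t_4 = 3, a_5 = 2, b_5 = 3, c_5 = 6.5, p_5 = 2.5, q_5 = 3, a_6 = 10, b_6 = 6.5, c_6 = 2, t_6 = 5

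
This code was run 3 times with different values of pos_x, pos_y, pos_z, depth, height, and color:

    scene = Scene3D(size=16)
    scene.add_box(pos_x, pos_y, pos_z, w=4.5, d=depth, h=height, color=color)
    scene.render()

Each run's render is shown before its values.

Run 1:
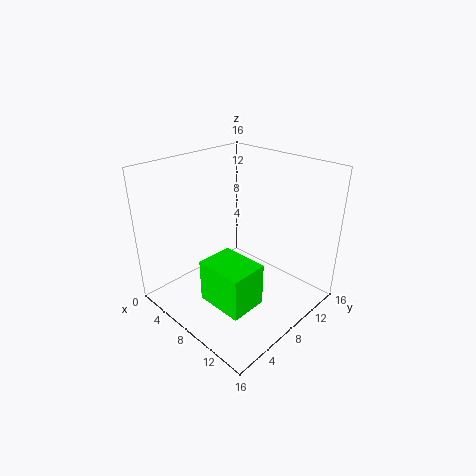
pos_x = 10.5; pos_y = 0.5; pos_z = 5.5; depth = 3.5; height = 4; color = 'lime'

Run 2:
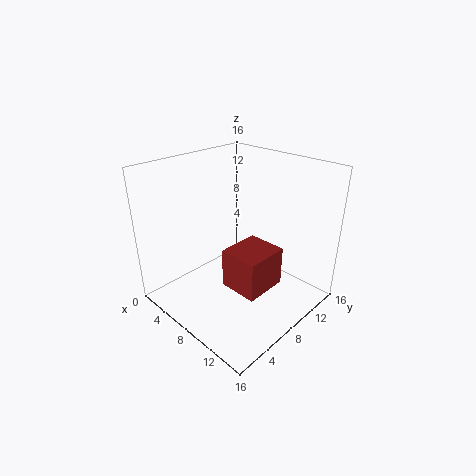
pos_x = 7.5; pos_y = 6; pos_z = 2.5; depth = 5; height = 4.5; color = 'brown'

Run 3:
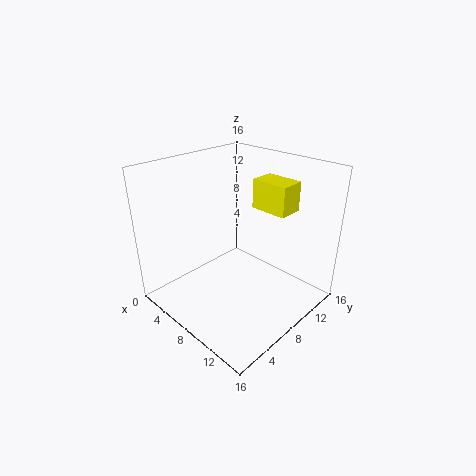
pos_x = 6.5; pos_y = 12; pos_z = 10; depth = 3; height = 3.5; color = 'yellow'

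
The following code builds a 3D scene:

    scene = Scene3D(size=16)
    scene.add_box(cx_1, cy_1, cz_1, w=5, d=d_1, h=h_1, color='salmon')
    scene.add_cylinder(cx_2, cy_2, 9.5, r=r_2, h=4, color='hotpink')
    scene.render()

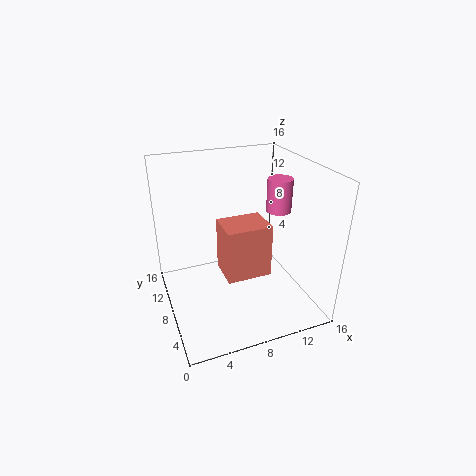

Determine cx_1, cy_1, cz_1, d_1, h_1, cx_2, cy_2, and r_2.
cx_1 = 6, cy_1 = 5.5, cz_1 = 4, d_1 = 4, h_1 = 6, cx_2 = 14, cy_2 = 10, r_2 = 1.5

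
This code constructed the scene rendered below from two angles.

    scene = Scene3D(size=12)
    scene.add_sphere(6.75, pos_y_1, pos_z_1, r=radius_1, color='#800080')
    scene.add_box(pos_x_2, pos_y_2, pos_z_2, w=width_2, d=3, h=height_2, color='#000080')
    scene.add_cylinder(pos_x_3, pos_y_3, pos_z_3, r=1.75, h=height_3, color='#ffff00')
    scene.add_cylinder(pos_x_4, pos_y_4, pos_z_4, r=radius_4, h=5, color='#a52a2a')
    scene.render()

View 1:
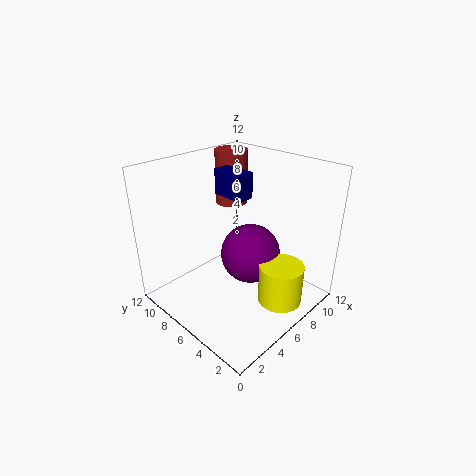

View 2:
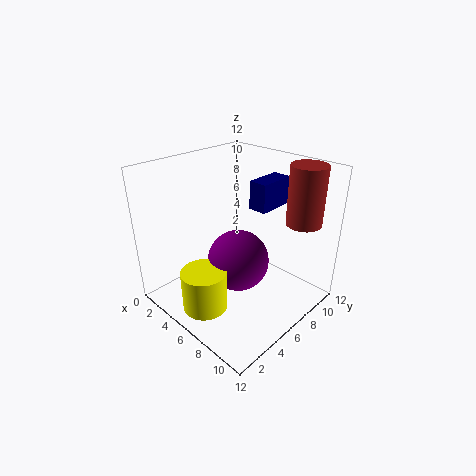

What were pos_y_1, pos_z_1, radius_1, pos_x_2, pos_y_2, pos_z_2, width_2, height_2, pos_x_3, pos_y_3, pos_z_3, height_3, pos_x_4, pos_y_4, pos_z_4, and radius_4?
pos_y_1 = 5.25, pos_z_1 = 4.5, radius_1 = 2.5, pos_x_2 = 6.75, pos_y_2 = 6.5, pos_z_2 = 8.75, width_2 = 1.5, height_2 = 2.25, pos_x_3 = 6.5, pos_y_3 = 1.75, pos_z_3 = 1.75, height_3 = 3.25, pos_x_4 = 9.5, pos_y_4 = 10.25, pos_z_4 = 7, radius_4 = 1.5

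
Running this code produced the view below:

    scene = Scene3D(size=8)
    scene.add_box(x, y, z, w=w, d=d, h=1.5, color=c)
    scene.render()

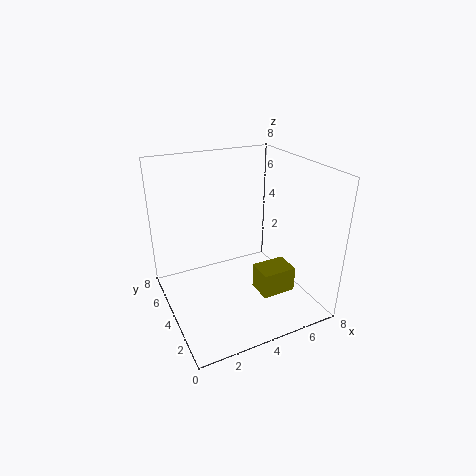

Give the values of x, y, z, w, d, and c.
x = 5, y = 2.5, z = 0.5, w = 2, d = 1.5, c = 'olive'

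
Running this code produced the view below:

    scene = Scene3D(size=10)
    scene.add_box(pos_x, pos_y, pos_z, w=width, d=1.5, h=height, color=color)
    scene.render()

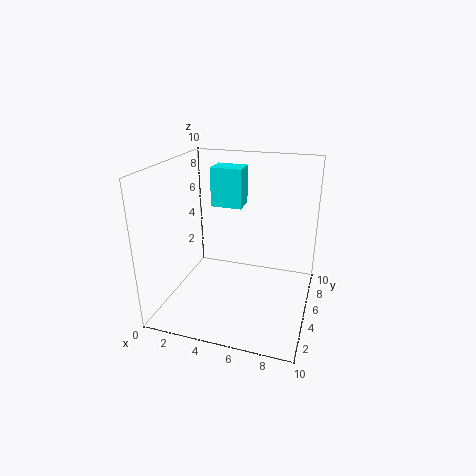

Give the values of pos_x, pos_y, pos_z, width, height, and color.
pos_x = 3.5; pos_y = 4; pos_z = 7.5; width = 2; height = 2.5; color = 'cyan'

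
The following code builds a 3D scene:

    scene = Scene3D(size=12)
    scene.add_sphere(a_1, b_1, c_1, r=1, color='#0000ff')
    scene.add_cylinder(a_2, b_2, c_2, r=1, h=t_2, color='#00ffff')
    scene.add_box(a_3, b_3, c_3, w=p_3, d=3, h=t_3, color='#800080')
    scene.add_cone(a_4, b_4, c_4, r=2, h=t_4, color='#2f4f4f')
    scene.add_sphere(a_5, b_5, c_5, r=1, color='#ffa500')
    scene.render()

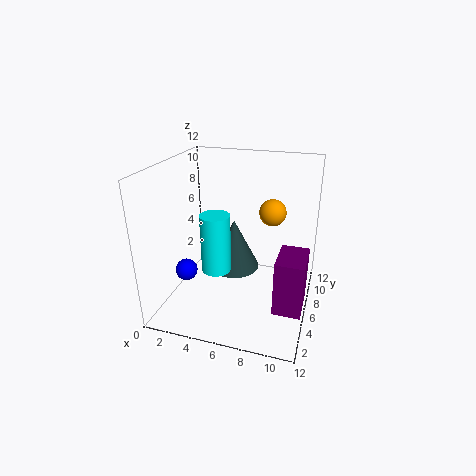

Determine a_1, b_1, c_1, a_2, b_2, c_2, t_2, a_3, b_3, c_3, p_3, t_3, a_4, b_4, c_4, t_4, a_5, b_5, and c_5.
a_1 = 1; b_1 = 6; c_1 = 2; a_2 = 6; b_2 = 1; c_2 = 6; t_2 = 4; a_3 = 10; b_3 = 1; c_3 = 3; p_3 = 2; t_3 = 4; a_4 = 6; b_4 = 5; c_4 = 4; t_4 = 4; a_5 = 9; b_5 = 5; c_5 = 9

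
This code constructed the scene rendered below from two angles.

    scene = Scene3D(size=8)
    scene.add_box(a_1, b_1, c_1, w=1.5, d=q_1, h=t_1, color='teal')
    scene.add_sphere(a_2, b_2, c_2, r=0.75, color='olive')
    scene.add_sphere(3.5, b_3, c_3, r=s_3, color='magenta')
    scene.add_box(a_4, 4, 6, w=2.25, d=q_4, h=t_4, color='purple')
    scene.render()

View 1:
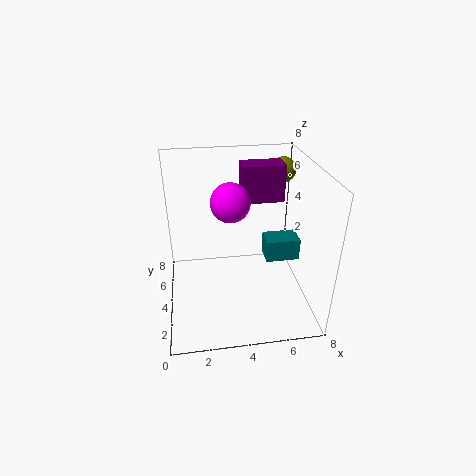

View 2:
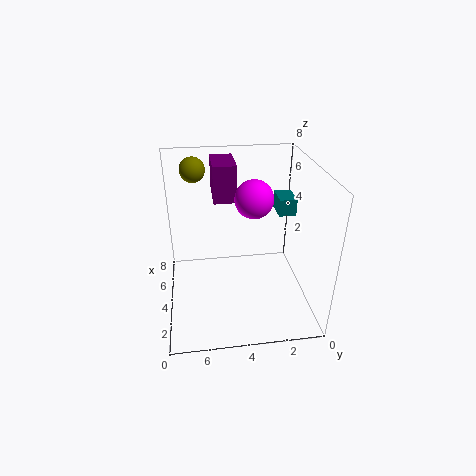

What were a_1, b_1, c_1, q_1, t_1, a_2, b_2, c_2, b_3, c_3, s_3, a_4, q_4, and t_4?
a_1 = 4.75
b_1 = 0.5
c_1 = 4.75
q_1 = 1
t_1 = 1
a_2 = 7
b_2 = 6.25
c_2 = 7
b_3 = 3.25
c_3 = 6.5
s_3 = 1
a_4 = 4.25
q_4 = 1.25
t_4 = 2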